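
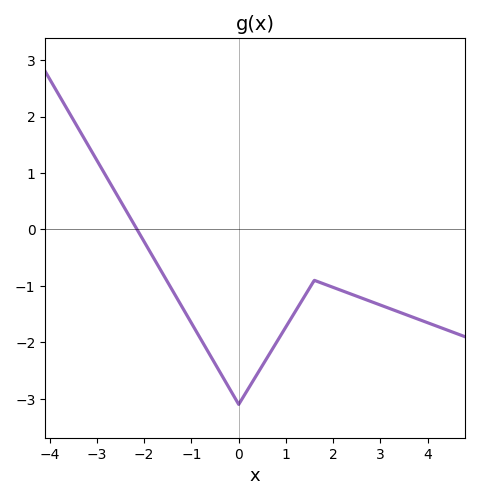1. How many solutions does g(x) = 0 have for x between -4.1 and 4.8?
1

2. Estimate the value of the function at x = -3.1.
1.4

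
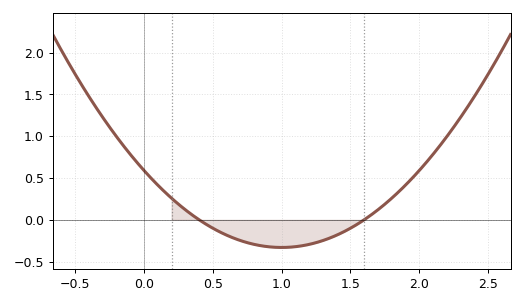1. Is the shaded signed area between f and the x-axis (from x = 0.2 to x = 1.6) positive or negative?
negative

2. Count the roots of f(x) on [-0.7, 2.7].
2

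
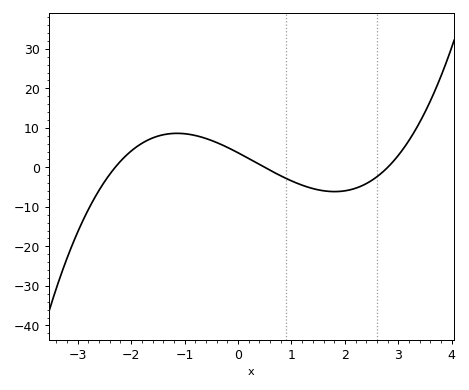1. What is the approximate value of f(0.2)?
2.24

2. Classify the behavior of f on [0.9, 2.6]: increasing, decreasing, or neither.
neither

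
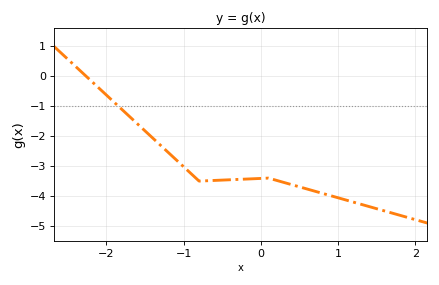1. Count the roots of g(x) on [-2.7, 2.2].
1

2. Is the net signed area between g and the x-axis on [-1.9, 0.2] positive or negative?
negative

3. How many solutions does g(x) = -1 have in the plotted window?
1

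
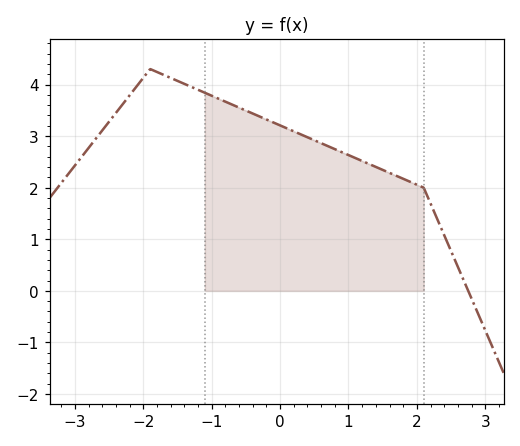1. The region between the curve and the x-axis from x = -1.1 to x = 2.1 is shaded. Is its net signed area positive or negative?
positive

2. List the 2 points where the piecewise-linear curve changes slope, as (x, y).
(-1.9, 4.3); (2.1, 2)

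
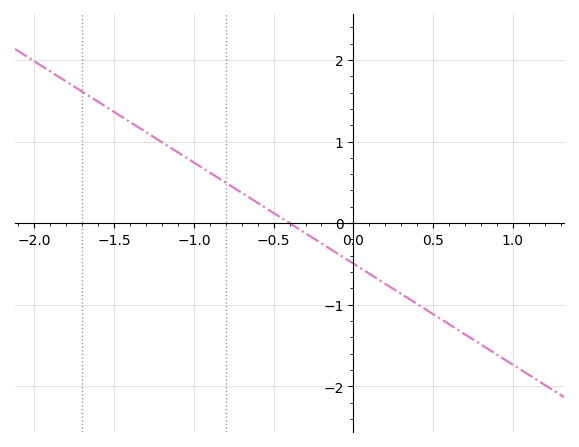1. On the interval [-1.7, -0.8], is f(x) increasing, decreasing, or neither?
decreasing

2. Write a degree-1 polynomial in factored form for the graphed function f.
y = -1.24(x + 0.4)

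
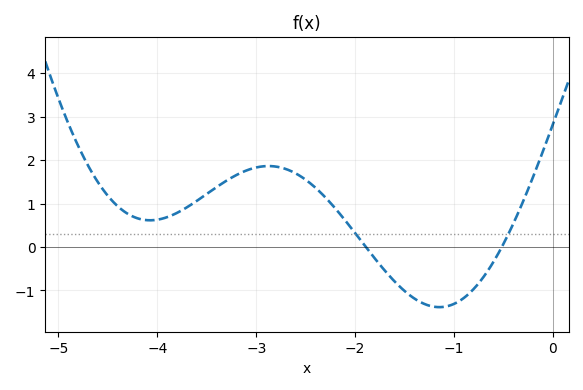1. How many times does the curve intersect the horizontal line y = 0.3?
2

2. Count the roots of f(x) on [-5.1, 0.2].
2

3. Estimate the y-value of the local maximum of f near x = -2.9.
1.9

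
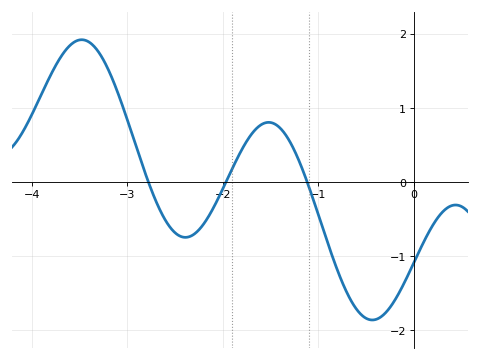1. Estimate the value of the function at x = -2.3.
-0.7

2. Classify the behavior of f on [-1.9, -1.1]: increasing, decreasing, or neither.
neither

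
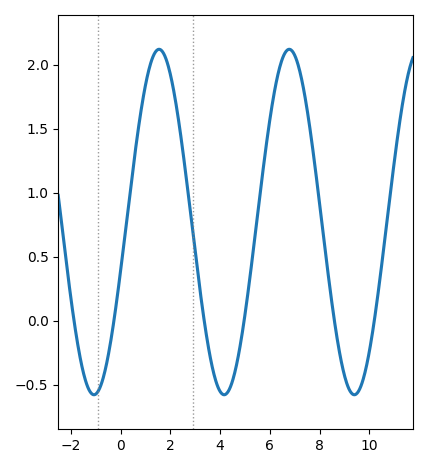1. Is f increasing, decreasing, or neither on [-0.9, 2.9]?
neither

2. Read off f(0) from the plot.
0.4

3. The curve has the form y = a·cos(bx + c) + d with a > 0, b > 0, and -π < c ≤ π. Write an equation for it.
y = 1.35cos(1.2x - 1.9) + 0.77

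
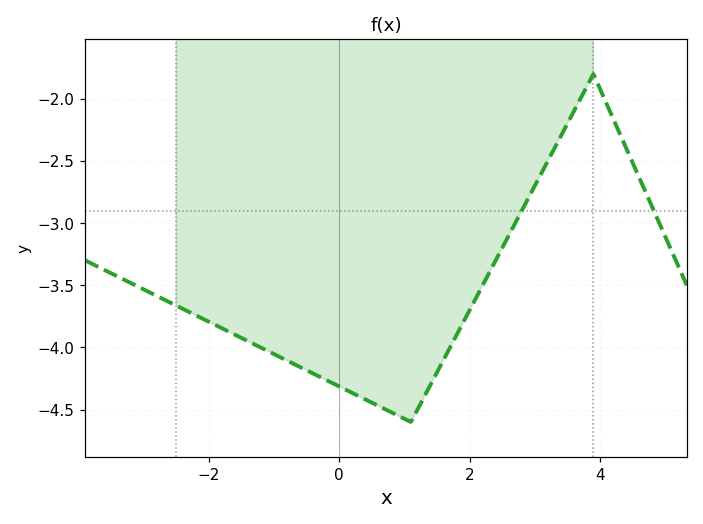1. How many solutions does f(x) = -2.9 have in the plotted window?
2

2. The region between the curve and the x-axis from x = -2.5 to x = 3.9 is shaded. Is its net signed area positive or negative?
negative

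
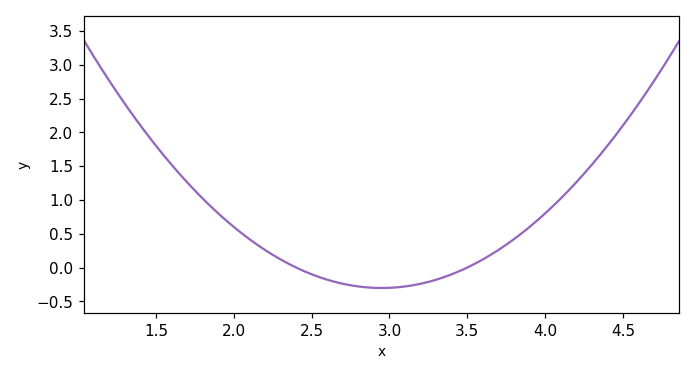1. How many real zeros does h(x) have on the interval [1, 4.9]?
2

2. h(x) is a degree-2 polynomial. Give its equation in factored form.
y = 1(x - 2.4)(x - 3.5)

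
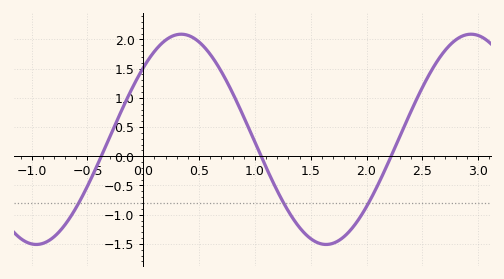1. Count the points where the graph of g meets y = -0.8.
3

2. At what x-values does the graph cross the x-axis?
-0.4, 1.1, 2.2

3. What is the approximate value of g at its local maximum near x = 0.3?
2.1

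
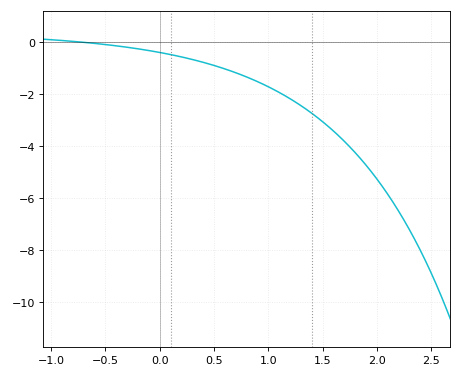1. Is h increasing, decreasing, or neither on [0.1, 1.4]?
decreasing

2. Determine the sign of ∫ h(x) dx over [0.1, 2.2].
negative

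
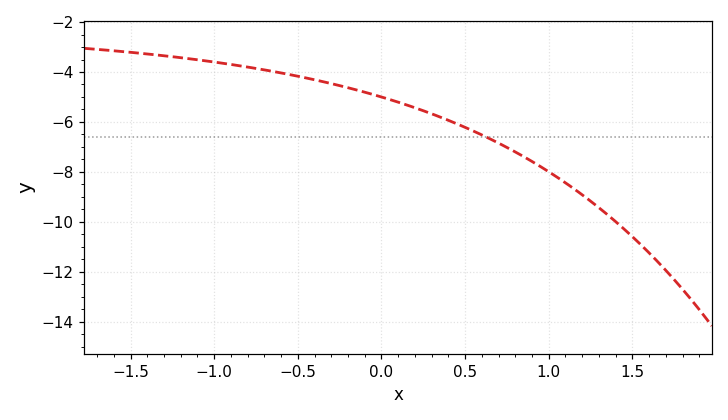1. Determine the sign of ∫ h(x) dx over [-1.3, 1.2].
negative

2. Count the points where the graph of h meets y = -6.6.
1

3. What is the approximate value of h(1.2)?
-8.92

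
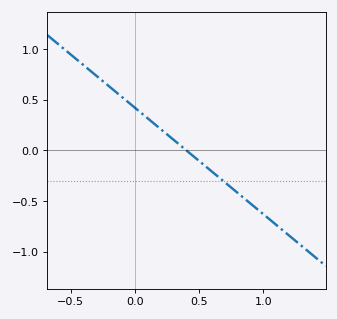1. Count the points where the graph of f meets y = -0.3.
1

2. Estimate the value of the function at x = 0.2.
0.21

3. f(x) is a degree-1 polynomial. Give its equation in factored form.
y = -1.05(x - 0.4)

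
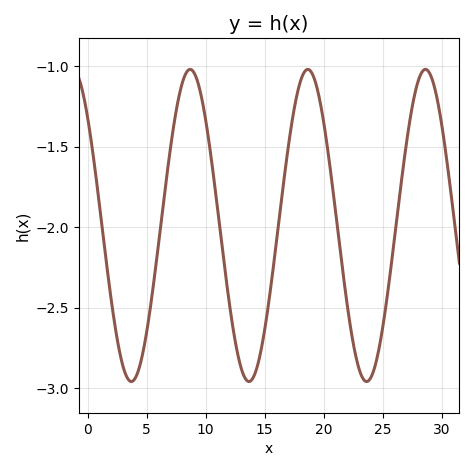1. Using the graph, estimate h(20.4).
-1.55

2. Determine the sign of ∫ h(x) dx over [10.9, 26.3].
negative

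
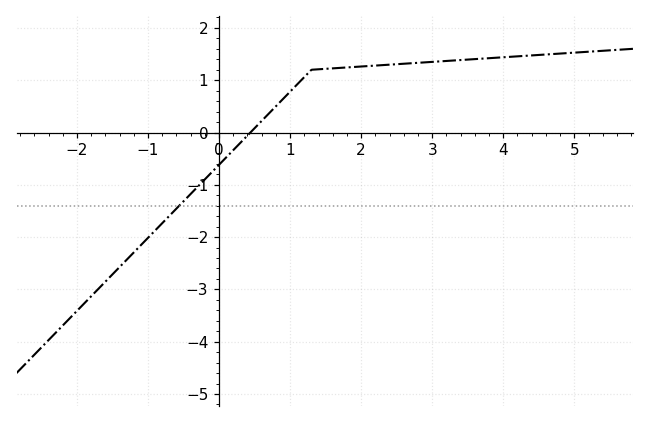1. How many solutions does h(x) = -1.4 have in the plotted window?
1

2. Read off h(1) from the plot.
0.781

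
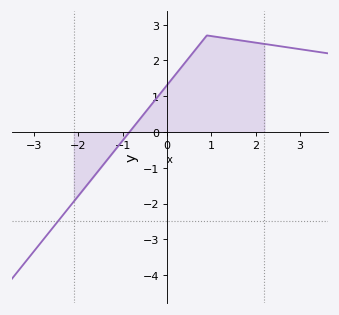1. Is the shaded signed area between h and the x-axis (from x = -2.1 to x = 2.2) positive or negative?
positive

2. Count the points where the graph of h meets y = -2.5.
1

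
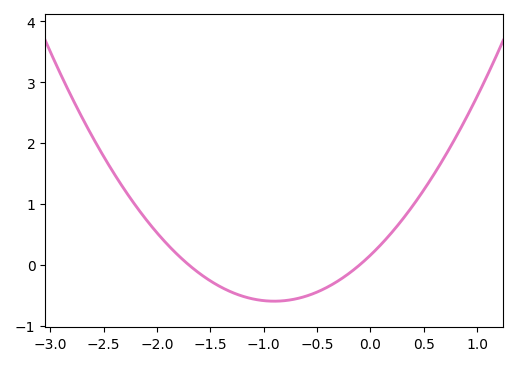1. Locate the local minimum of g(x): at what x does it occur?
-0.9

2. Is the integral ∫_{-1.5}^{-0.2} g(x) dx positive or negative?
negative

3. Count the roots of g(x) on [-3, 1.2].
2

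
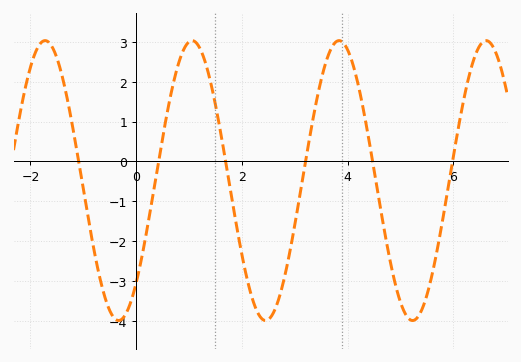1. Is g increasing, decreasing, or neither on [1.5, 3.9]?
neither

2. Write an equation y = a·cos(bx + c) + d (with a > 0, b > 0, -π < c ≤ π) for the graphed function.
y = 3.51cos(2.3x - 2.4) - 0.48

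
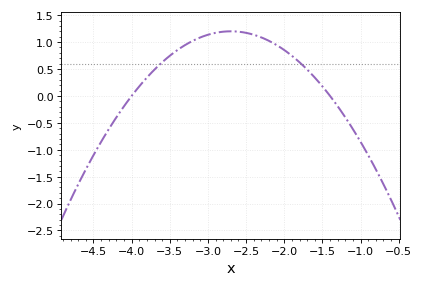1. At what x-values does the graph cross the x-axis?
-4, -1.4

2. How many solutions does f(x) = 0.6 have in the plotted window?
2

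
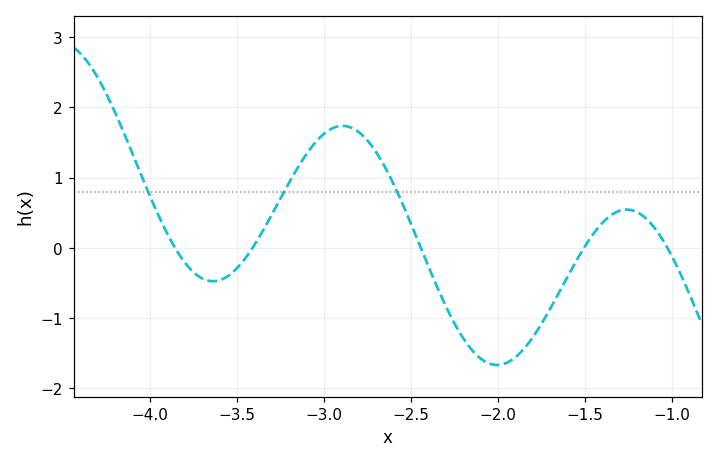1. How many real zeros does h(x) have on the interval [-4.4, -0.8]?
5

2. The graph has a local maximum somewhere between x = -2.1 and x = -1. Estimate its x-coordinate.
-1.25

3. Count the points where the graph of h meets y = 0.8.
3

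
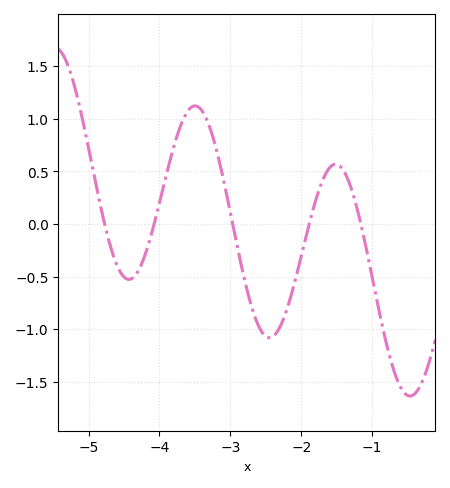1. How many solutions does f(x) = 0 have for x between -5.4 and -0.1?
5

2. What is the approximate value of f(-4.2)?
-0.289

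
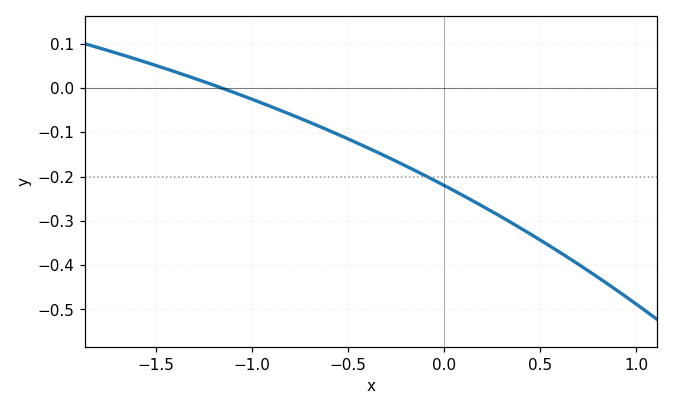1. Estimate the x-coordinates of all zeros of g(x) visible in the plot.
-1.15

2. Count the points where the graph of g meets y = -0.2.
1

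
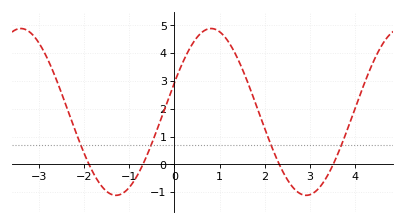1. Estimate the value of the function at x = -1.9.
0.022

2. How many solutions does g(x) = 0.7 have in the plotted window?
4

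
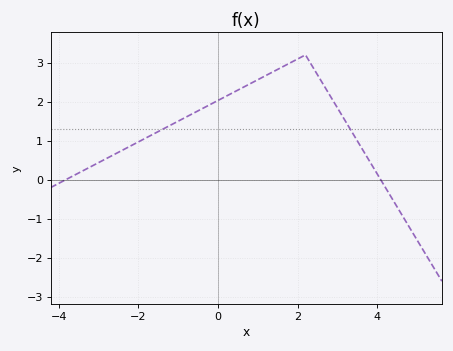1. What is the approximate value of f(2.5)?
2.7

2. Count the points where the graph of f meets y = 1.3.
2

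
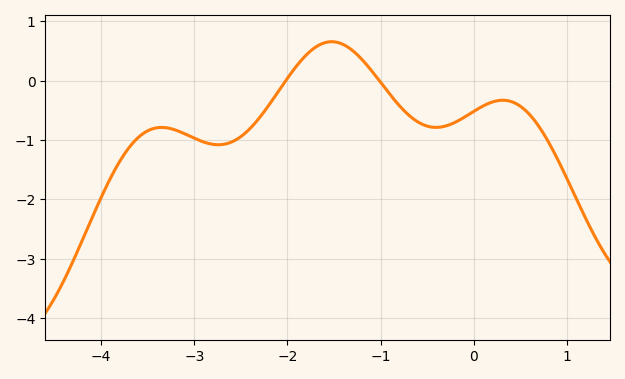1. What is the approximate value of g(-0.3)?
-0.764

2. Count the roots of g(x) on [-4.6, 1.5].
2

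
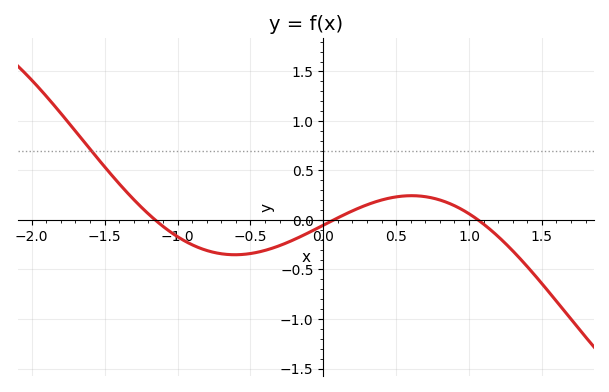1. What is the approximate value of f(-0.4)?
-0.307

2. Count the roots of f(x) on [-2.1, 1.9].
3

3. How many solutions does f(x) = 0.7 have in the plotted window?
1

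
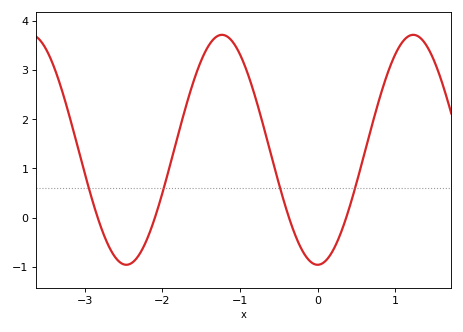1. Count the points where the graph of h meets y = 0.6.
4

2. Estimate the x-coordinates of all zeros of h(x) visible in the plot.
-2.83, -2.1, -0.369, 0.368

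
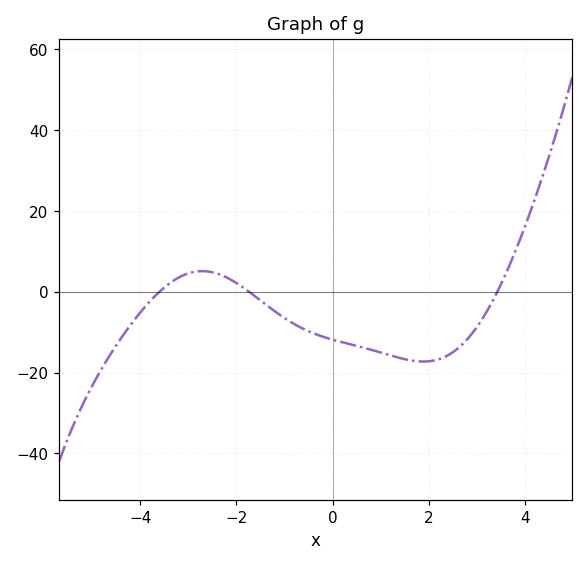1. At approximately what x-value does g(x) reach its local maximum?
-2.8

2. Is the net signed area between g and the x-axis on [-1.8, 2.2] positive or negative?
negative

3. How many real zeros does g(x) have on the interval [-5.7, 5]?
3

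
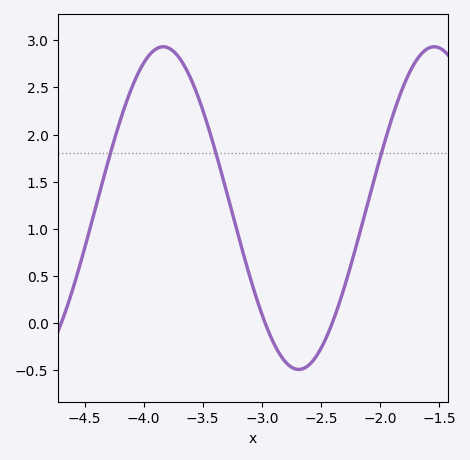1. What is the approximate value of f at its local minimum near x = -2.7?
-0.49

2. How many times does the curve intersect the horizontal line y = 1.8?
3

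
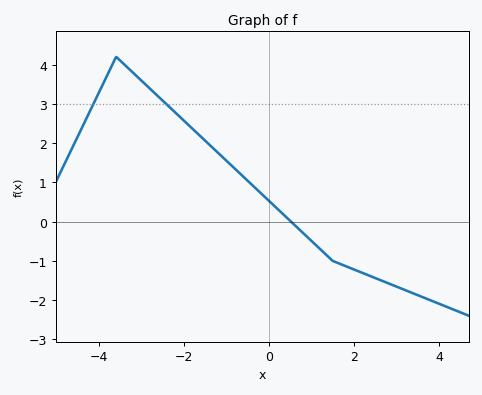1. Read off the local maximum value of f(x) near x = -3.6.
4.2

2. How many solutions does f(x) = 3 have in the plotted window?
2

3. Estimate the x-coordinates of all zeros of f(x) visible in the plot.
0.519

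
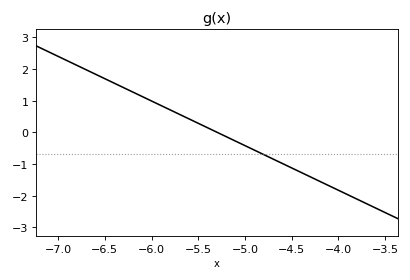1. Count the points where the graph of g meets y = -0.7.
1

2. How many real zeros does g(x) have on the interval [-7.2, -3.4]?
1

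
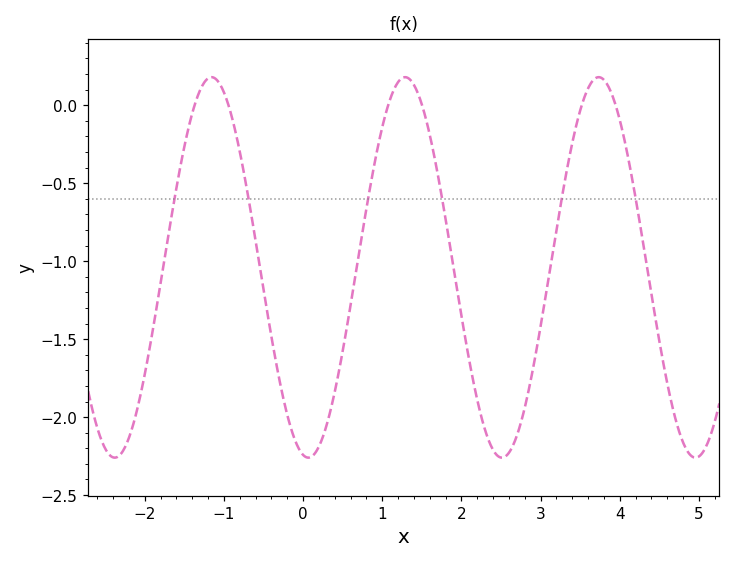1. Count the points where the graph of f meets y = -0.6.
6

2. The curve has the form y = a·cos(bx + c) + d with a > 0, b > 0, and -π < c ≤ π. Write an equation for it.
y = 1.22cos(2.6x + 3) - 1.04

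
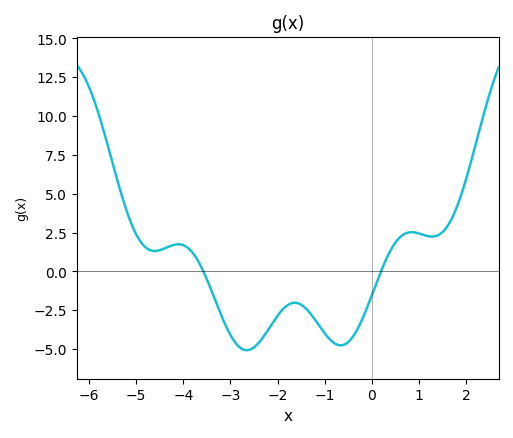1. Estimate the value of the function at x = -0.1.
-2.33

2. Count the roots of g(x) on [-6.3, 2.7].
2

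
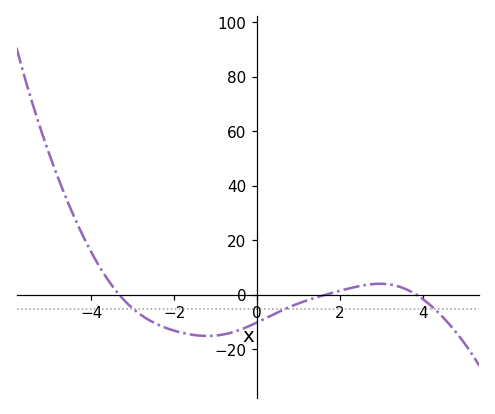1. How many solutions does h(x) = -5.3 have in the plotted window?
3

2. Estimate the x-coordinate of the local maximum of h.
3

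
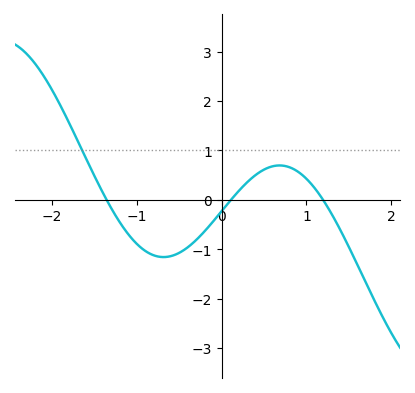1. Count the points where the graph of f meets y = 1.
1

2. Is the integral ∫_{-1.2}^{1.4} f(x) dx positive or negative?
negative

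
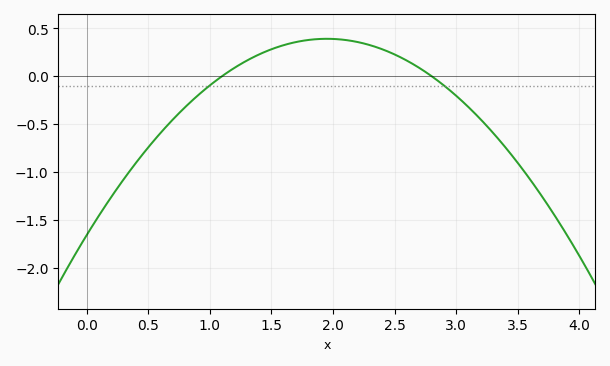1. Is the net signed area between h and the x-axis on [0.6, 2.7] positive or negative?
positive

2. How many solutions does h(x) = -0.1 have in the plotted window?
2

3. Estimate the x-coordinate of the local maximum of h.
1.9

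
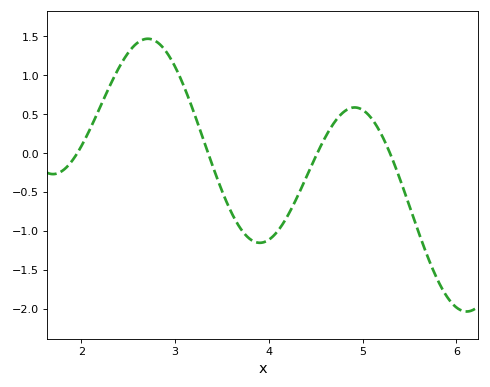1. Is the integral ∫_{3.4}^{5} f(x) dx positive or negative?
negative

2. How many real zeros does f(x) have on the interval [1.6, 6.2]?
4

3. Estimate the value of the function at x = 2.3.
0.85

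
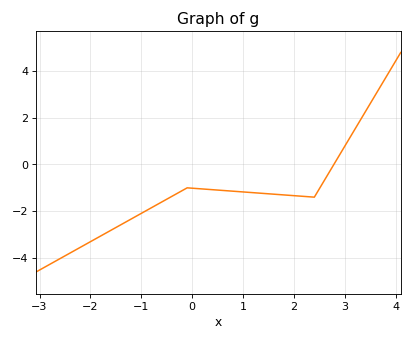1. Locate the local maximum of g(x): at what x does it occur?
-0.1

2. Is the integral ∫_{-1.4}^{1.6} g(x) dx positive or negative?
negative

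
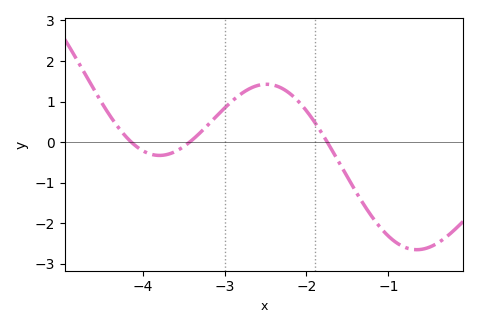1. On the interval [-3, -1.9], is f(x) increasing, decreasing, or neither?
neither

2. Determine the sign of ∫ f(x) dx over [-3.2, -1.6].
positive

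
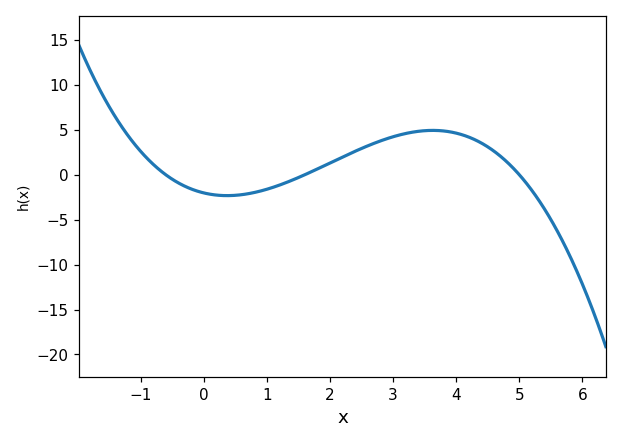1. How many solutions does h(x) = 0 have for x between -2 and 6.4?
3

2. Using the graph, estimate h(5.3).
-2.75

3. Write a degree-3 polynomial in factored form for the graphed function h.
y = -0.42(x + 0.6)(x - 1.6)(x - 5)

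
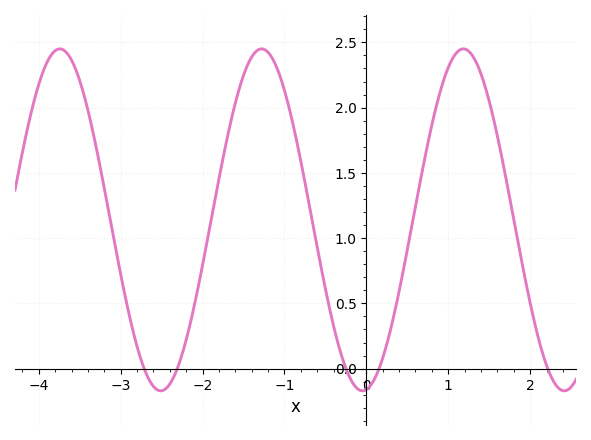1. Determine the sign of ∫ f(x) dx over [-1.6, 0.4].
positive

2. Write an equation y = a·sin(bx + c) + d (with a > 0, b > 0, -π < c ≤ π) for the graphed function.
y = 1.31sin(2.5x - 1.5) + 1.14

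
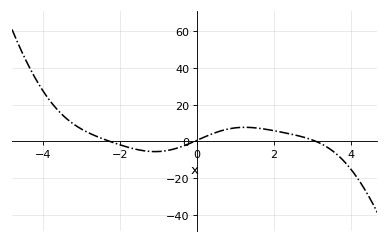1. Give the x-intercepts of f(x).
-2.2, 0, 3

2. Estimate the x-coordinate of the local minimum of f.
-1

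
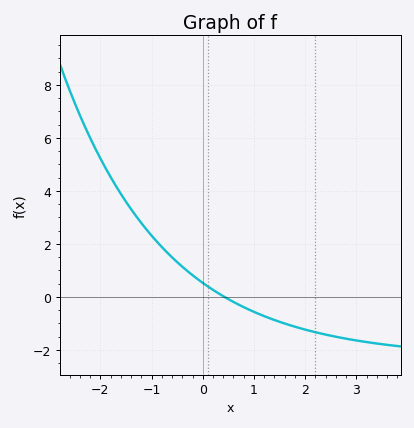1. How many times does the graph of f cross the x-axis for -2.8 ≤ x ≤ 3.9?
1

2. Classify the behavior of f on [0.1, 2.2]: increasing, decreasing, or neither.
decreasing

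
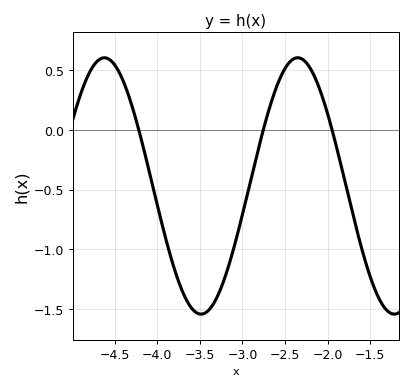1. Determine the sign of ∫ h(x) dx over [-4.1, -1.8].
negative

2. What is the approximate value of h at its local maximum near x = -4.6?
0.6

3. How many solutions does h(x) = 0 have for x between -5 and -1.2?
3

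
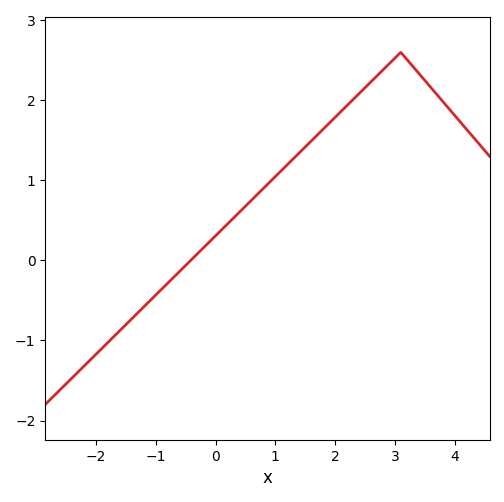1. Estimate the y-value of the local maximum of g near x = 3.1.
2.6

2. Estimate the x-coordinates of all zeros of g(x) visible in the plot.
-0.4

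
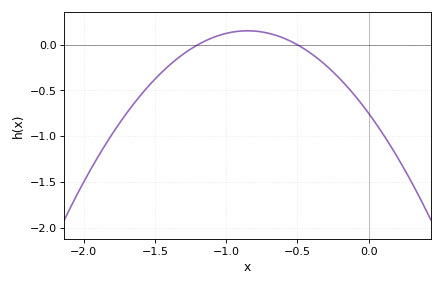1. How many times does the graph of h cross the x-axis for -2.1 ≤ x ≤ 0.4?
2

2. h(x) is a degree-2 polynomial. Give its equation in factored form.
y = -1.25(x + 1.2)(x + 0.5)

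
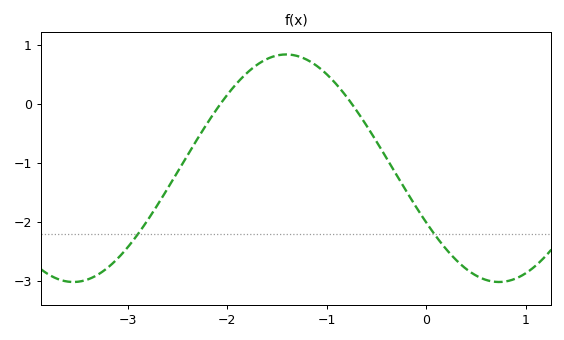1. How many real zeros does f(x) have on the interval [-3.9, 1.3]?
2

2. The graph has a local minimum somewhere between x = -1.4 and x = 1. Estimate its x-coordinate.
0.73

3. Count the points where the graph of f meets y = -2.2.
2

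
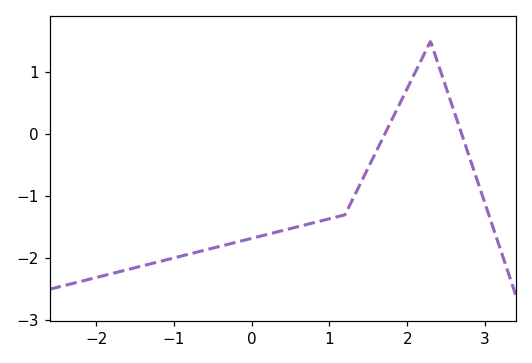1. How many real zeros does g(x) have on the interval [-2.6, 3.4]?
2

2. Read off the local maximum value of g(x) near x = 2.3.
1.5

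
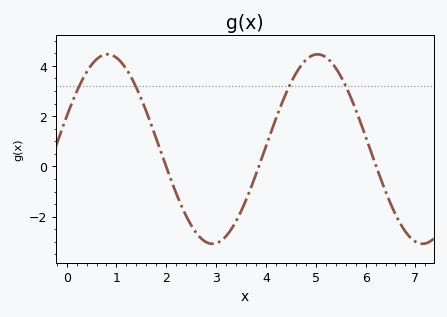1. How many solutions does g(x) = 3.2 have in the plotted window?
4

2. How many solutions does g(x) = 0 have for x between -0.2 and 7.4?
3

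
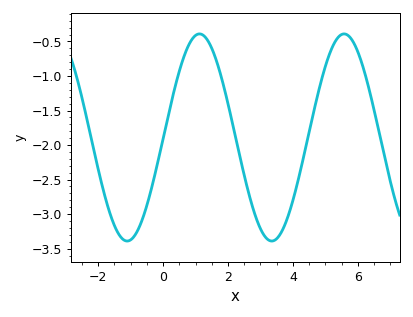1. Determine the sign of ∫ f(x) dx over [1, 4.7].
negative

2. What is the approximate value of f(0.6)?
-0.8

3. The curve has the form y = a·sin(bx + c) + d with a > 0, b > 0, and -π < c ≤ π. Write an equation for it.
y = 1.5sin(1.4x - 0.01) - 1.89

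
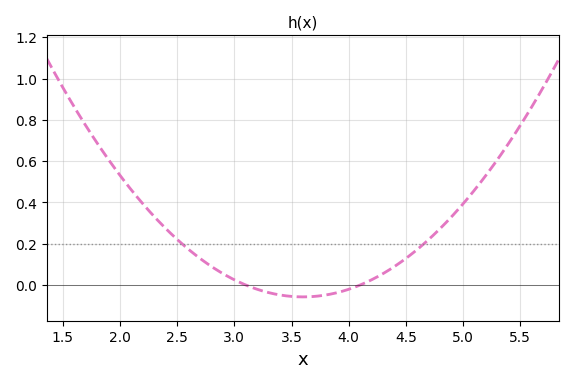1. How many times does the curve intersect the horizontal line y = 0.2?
2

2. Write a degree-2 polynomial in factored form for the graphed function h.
y = 0.23(x - 3.1)(x - 4.1)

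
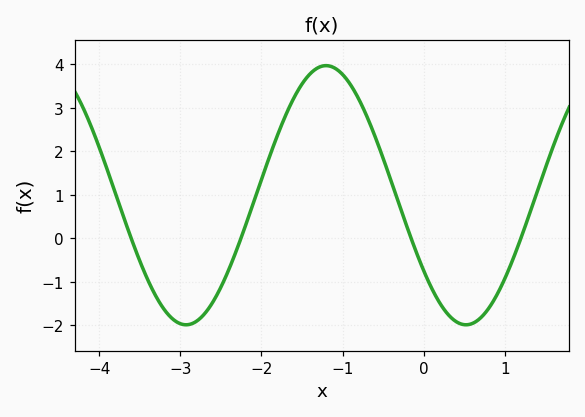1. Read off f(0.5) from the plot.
-1.99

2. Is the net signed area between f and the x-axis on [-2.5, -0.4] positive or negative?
positive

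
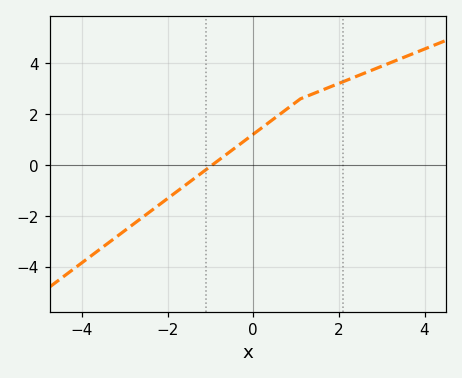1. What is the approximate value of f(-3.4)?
-3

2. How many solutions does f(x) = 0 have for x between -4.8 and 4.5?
1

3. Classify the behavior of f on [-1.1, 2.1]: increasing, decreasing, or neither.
increasing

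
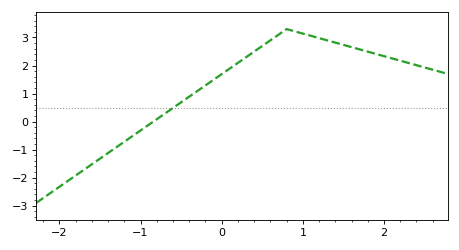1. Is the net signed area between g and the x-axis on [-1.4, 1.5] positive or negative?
positive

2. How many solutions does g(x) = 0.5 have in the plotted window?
1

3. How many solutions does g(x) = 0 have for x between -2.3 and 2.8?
1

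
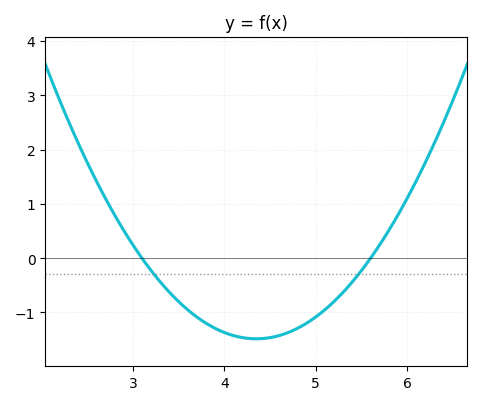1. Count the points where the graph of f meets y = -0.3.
2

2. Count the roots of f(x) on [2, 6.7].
2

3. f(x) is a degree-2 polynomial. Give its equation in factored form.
y = 0.95(x - 3.1)(x - 5.6)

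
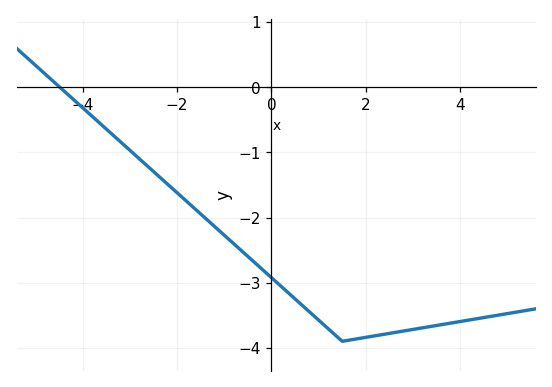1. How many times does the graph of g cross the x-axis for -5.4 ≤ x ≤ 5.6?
1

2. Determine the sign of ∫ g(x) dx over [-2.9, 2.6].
negative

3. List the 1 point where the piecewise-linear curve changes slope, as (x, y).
(1.5, -3.9)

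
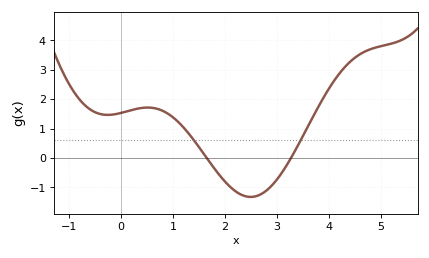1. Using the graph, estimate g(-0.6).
1.7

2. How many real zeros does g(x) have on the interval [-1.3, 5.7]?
2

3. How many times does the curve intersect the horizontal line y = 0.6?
2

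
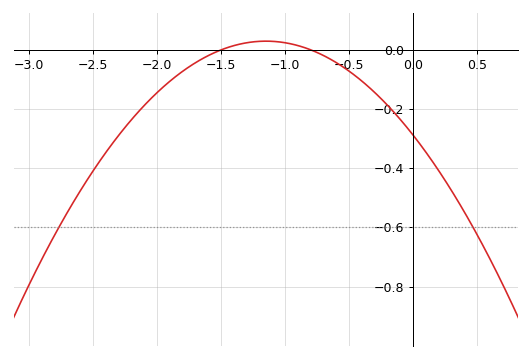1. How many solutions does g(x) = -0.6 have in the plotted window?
2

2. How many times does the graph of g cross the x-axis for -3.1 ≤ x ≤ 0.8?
2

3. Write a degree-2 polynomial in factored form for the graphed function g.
y = -0.24(x + 1.5)(x + 0.8)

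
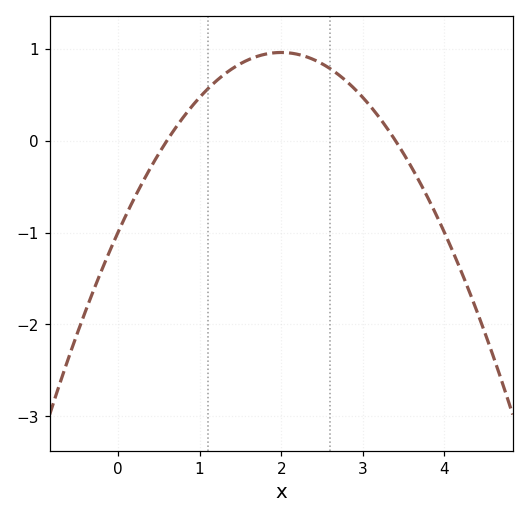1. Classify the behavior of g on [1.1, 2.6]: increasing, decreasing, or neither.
neither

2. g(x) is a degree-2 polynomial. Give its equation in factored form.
y = -0.49(x - 0.6)(x - 3.4)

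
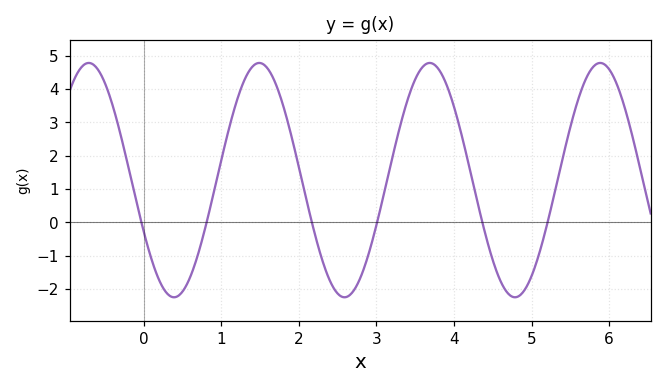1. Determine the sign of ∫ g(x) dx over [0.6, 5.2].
positive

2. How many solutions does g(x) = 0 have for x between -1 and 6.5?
6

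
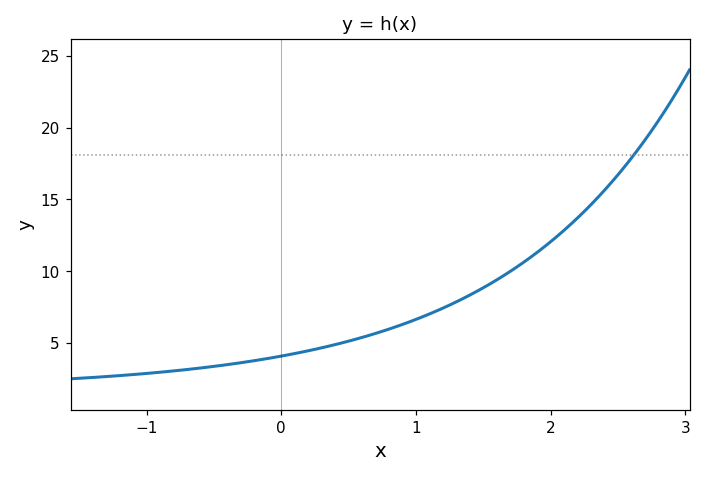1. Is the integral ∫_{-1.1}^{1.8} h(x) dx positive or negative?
positive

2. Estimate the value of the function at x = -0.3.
3.61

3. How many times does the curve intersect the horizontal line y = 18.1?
1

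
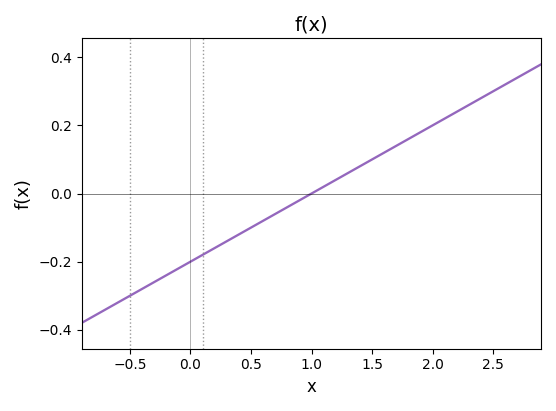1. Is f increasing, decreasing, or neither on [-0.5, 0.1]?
increasing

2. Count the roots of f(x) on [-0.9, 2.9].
1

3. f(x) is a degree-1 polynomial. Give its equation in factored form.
y = 0.2(x - 1)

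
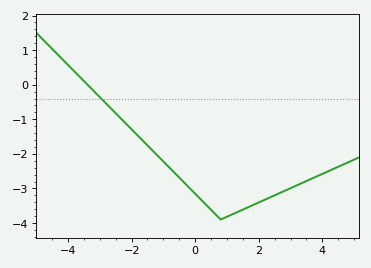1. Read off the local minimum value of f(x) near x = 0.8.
-3.9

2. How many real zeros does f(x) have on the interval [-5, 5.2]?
1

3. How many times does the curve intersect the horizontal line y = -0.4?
1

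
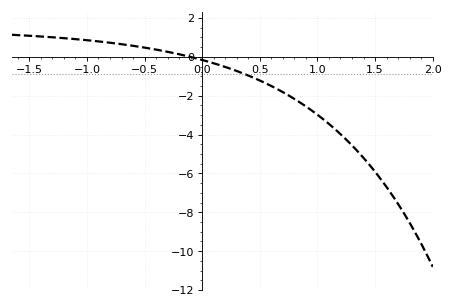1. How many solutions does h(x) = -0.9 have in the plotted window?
1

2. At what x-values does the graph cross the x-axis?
-0.104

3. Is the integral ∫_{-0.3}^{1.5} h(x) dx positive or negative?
negative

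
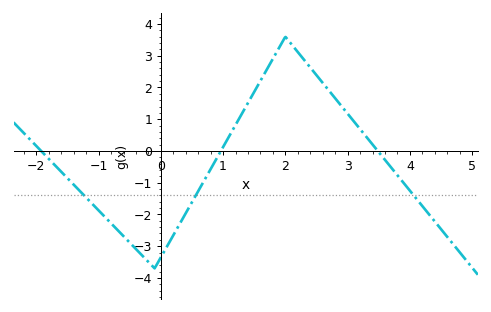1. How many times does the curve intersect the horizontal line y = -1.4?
3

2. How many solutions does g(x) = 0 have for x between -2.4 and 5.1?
3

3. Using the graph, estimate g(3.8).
-0.8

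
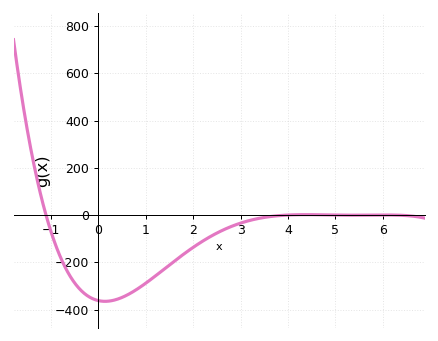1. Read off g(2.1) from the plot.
-120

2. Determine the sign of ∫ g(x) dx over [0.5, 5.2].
negative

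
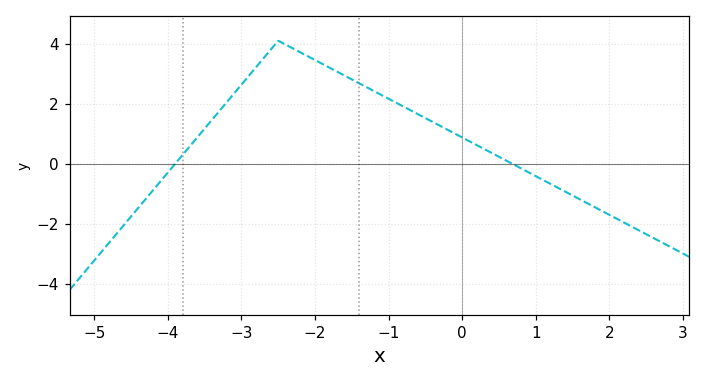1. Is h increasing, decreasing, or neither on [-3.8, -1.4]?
neither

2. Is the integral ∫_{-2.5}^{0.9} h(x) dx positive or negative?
positive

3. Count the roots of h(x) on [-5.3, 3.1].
2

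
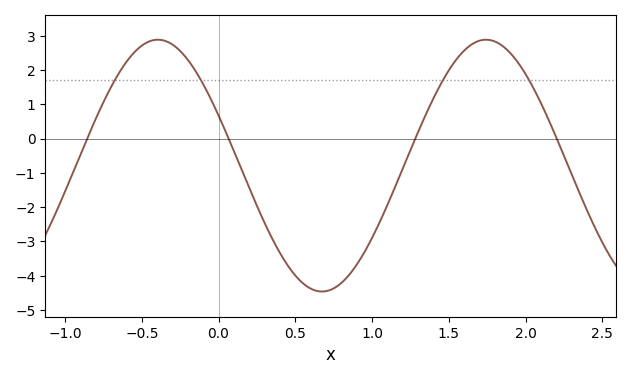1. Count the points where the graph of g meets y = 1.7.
4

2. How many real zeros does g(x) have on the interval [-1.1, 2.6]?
4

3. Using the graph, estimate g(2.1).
1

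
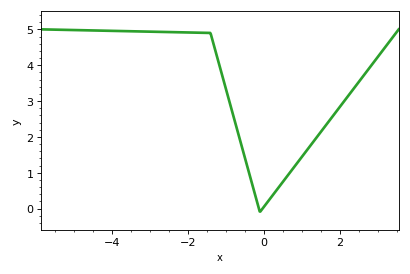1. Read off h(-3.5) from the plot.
4.9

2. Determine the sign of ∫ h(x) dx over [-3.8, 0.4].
positive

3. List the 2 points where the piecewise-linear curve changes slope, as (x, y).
(-1.4, 4.9); (-0.1, -0.1)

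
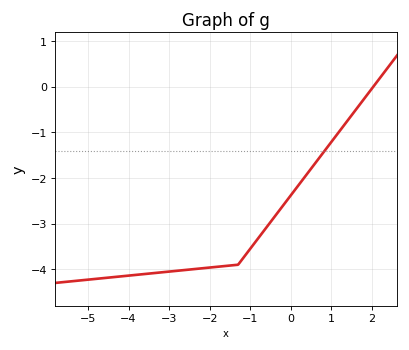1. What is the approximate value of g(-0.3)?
-2.73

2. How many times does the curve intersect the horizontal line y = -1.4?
1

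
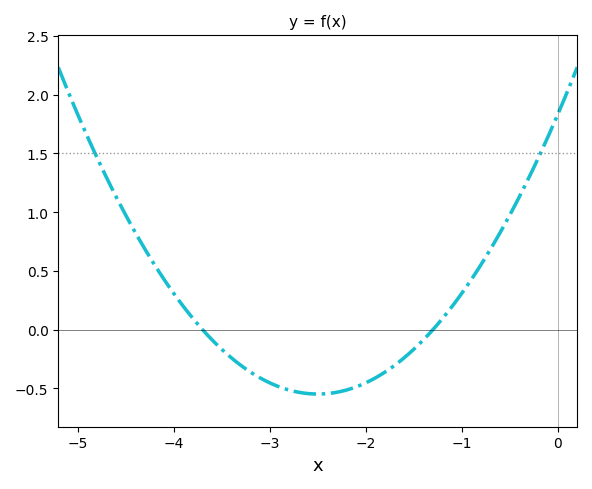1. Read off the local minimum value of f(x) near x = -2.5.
-0.55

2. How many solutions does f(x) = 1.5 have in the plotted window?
2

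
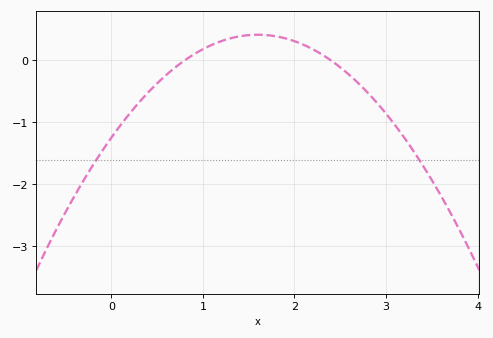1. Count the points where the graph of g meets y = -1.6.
2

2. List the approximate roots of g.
0.8, 2.4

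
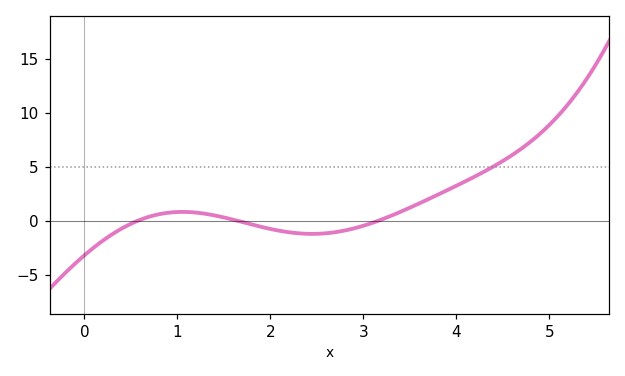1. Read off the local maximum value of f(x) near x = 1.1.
0.815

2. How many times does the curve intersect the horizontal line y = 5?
1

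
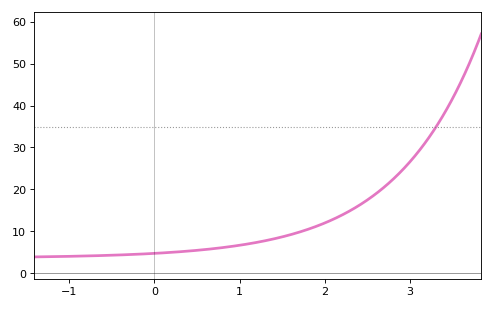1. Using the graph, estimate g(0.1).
4.85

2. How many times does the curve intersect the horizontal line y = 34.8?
1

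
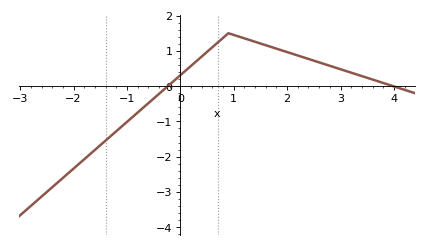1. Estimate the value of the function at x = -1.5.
-1.68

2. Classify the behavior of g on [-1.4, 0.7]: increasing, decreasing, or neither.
increasing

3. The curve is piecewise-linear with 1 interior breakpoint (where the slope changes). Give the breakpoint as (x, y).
(0.9, 1.5)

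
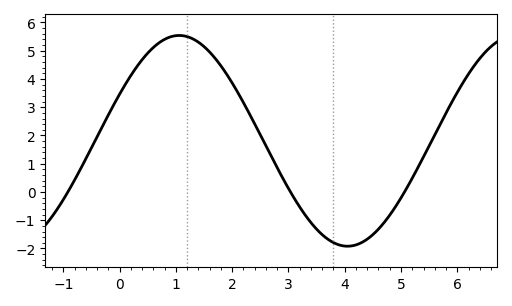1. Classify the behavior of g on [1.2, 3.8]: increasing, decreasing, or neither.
decreasing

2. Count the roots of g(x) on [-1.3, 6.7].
3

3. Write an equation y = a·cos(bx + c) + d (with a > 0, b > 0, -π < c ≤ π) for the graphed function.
y = 3.73cos(1.1x - 1.1) + 1.81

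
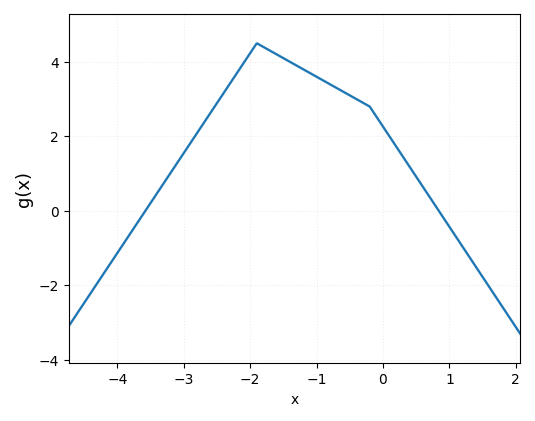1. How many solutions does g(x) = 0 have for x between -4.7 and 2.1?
2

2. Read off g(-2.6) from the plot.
2.62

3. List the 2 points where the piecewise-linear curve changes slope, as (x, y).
(-1.9, 4.5); (-0.2, 2.8)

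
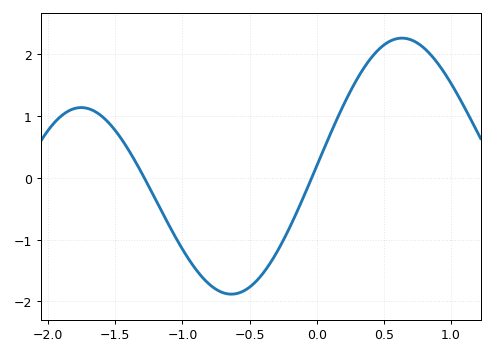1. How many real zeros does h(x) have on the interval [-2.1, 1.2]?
2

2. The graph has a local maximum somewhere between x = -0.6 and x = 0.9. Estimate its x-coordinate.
0.635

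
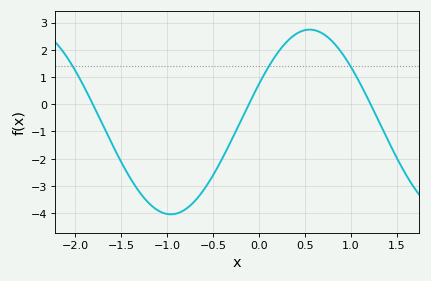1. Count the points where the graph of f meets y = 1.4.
3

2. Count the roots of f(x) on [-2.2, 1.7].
3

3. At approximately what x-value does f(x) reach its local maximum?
0.553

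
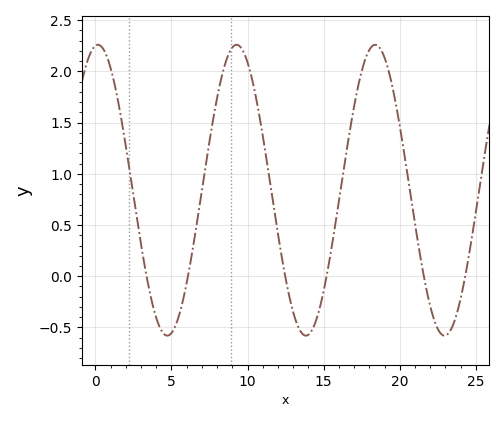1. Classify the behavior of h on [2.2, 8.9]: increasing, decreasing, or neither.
neither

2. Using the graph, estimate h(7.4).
1.2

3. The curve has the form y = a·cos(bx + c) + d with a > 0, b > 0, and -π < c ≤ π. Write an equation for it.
y = 1.42cos(0.69x - 0.12) + 0.84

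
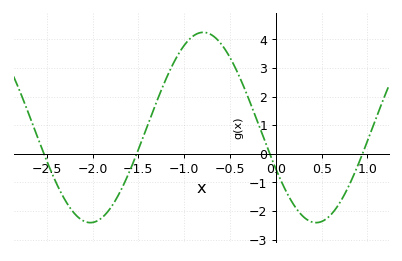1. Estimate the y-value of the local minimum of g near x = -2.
-2.4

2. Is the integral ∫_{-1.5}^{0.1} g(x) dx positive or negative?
positive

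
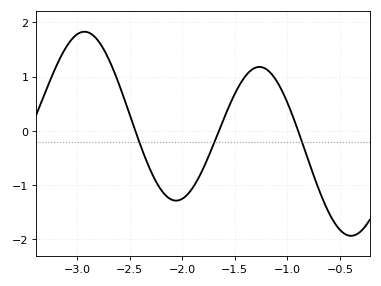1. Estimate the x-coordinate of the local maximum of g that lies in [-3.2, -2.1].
-2.95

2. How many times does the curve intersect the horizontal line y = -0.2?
3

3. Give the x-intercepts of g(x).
-2.45, -1.65, -0.9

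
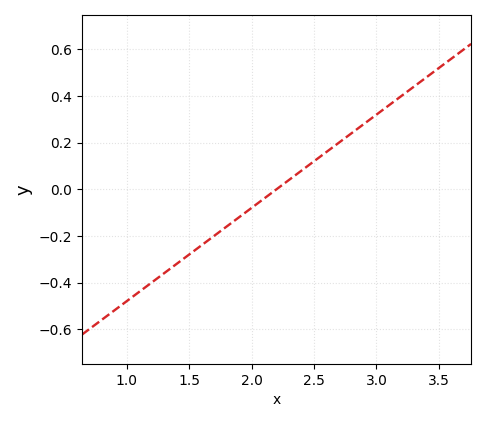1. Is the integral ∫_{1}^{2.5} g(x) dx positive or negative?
negative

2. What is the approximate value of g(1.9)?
-0.12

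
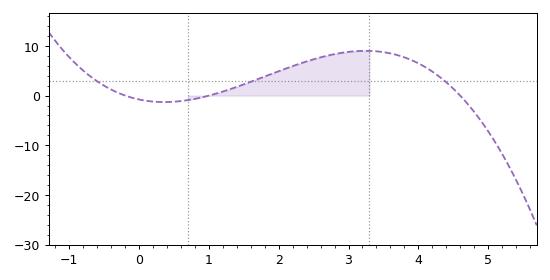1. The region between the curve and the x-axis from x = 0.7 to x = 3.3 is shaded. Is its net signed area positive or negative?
positive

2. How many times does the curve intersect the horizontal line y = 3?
3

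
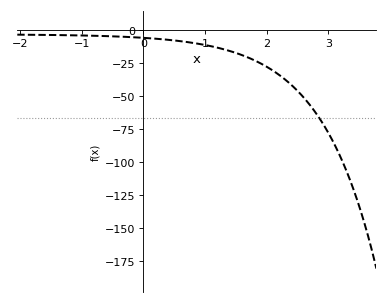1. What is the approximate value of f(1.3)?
-15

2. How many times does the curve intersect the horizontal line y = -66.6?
1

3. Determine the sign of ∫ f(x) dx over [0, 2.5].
negative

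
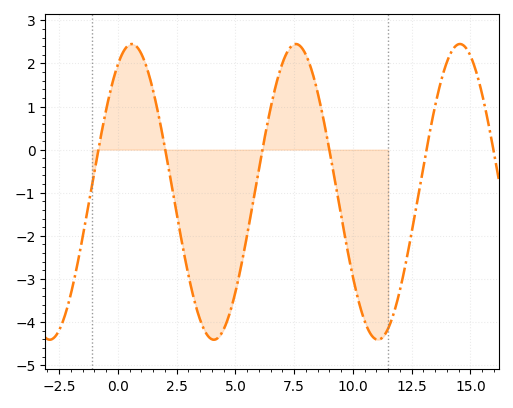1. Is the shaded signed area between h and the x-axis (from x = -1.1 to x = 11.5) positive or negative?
negative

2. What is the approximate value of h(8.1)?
2.07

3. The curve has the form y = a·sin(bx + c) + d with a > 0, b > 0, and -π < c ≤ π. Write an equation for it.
y = 3.43sin(0.9x + 1.04) - 0.98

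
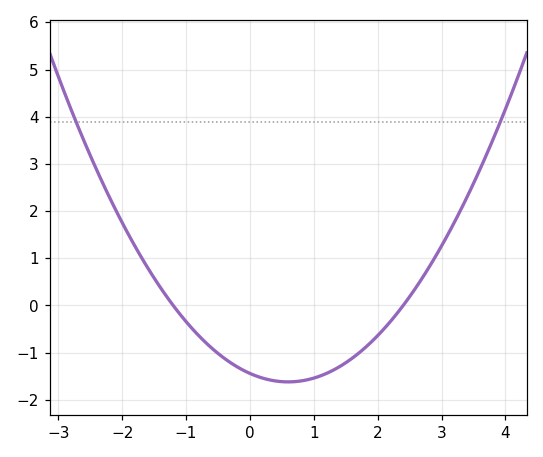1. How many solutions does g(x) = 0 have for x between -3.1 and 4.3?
2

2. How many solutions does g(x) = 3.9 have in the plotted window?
2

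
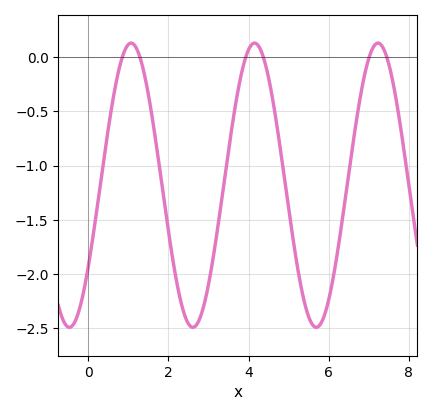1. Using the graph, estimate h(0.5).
-0.659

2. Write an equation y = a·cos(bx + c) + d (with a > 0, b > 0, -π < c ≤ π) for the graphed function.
y = 1.31cos(2.04x - 2.18) - 1.18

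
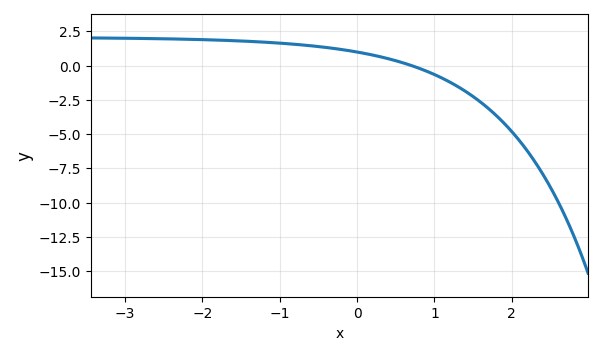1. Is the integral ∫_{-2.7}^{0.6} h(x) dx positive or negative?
positive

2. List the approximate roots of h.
0.704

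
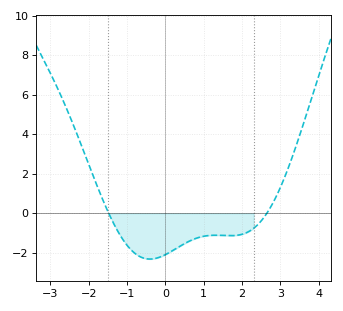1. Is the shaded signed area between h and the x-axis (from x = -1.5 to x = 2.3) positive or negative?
negative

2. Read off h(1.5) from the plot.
-1.2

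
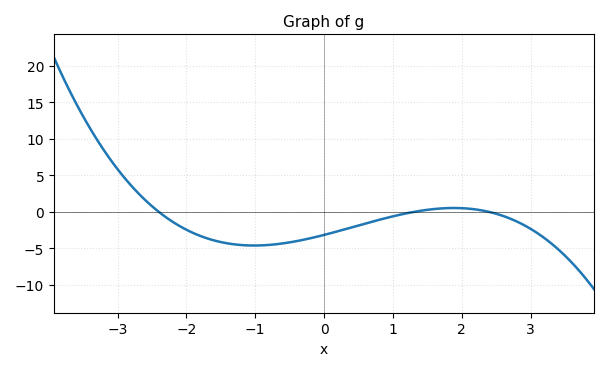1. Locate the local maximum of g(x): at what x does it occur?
1.8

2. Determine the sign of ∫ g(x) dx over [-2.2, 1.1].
negative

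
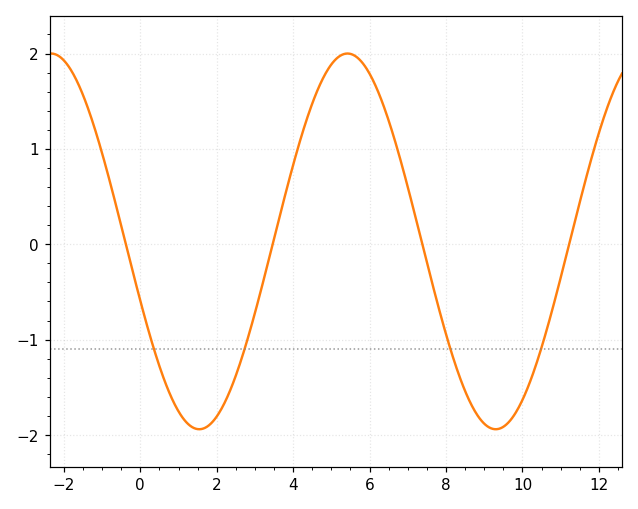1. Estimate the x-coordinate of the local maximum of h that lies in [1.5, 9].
5.4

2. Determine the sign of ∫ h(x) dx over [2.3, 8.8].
positive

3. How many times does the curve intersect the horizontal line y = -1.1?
4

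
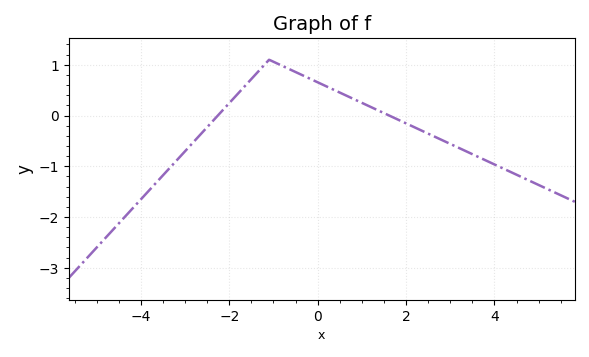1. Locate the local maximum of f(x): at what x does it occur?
-1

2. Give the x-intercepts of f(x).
-2.2, 1.6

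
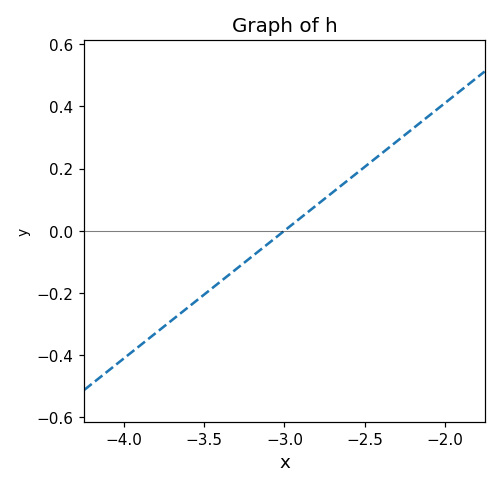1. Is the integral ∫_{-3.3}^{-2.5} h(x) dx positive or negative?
positive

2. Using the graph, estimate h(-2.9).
0.04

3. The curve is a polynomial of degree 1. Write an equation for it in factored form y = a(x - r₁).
y = 0.41(x + 3)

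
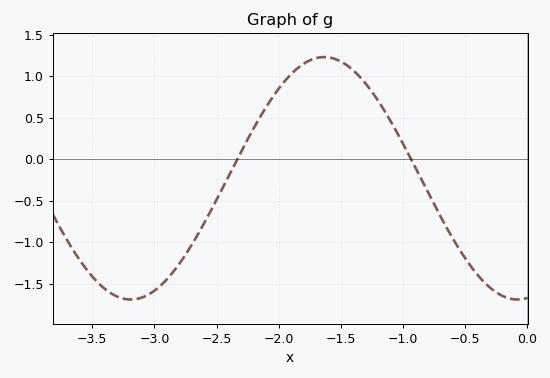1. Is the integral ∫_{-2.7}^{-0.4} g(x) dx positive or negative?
positive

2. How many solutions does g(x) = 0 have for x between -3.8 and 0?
2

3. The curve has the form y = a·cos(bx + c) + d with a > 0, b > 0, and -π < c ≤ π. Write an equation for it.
y = 1.46cos(2.02x - 2.98) - 0.23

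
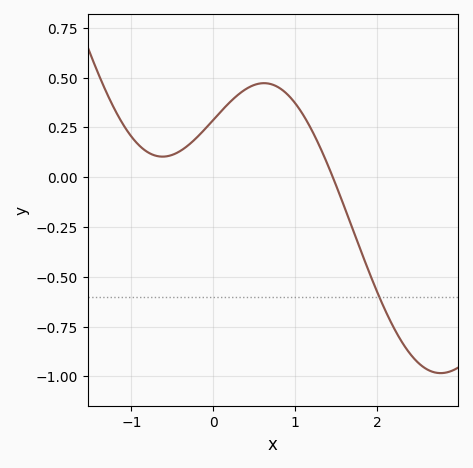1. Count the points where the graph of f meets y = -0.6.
1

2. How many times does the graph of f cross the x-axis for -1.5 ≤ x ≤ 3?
1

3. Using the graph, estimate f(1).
0.372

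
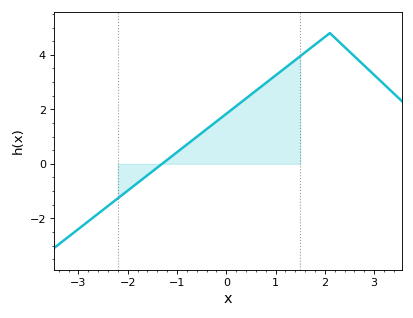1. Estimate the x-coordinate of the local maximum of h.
2.1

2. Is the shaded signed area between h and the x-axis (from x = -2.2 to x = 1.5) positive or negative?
positive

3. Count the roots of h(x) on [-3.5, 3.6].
1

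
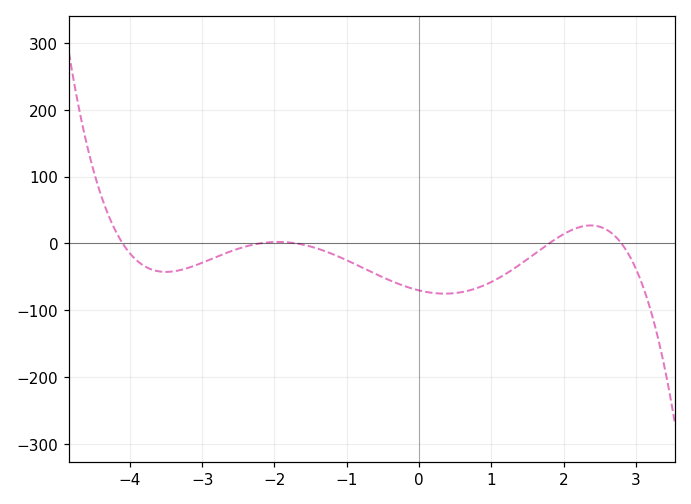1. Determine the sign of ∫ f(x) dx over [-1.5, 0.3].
negative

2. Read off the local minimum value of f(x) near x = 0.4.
-75.2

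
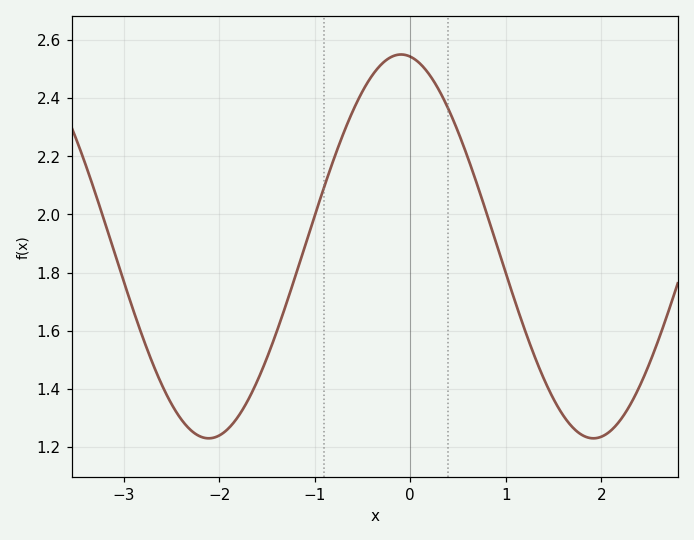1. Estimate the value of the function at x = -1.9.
1.26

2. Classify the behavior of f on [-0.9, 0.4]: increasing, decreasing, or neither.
neither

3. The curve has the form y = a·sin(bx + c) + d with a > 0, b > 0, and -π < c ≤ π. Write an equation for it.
y = 0.66sin(1.6x + 1.7) + 1.89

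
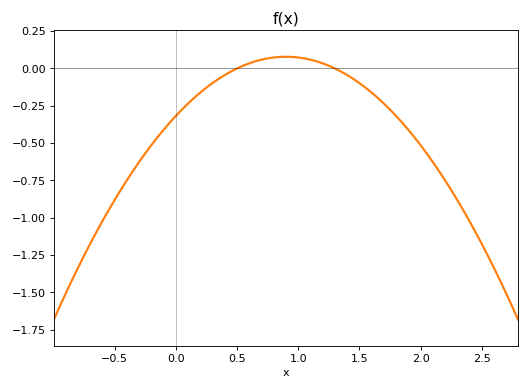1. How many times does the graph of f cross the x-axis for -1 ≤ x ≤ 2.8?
2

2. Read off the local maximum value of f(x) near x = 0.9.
0.078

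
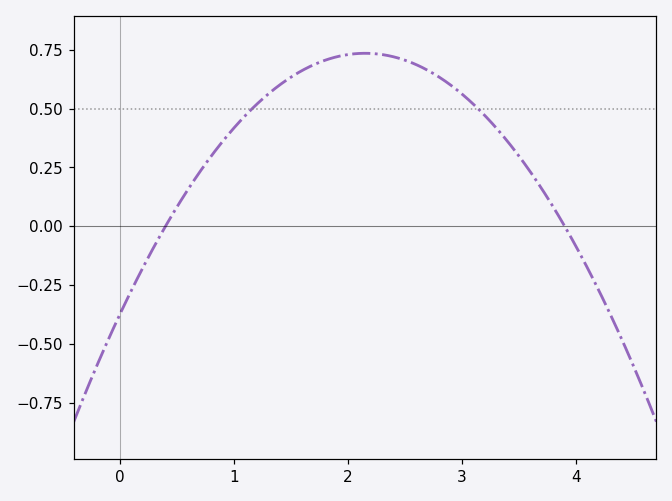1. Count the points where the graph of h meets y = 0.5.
2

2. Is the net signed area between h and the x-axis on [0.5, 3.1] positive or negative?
positive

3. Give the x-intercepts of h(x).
0.4, 3.9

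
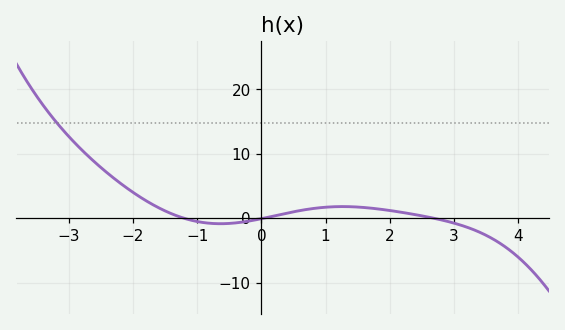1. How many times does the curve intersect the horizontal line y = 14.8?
1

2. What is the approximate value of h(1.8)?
1.5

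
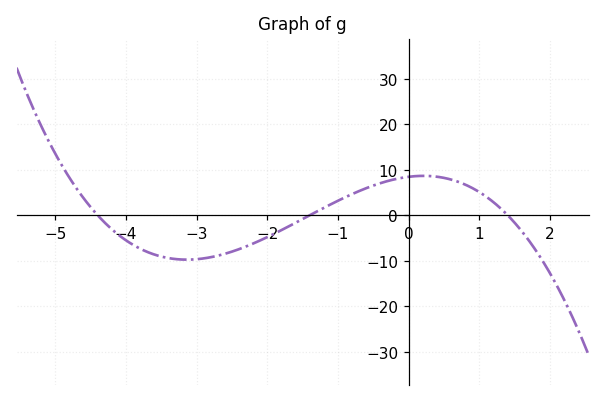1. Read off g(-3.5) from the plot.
-9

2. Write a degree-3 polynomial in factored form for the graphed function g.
y = -0.98(x + 4.4)(x + 1.4)(x - 1.4)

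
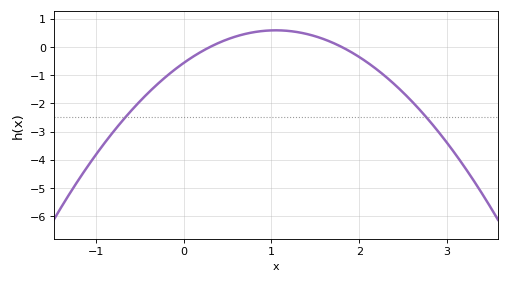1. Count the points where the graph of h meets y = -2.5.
2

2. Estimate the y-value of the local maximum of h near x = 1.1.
0.6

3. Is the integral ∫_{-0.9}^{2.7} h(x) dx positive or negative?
negative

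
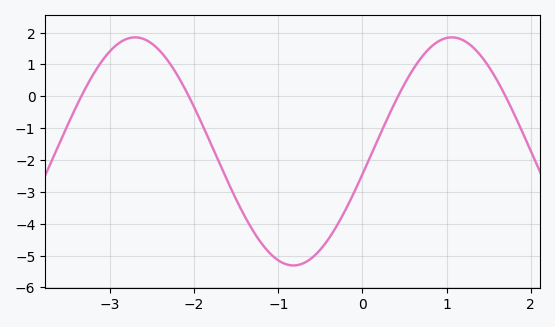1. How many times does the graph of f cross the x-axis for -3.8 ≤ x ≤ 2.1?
4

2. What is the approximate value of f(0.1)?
-1.85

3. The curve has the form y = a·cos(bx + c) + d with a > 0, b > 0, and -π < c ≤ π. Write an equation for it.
y = 3.58cos(1.67x - 1.77) - 1.73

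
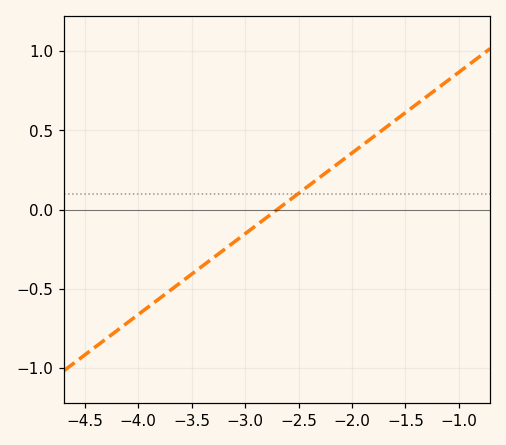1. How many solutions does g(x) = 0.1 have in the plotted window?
1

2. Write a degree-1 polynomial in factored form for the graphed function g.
y = 0.51(x + 2.7)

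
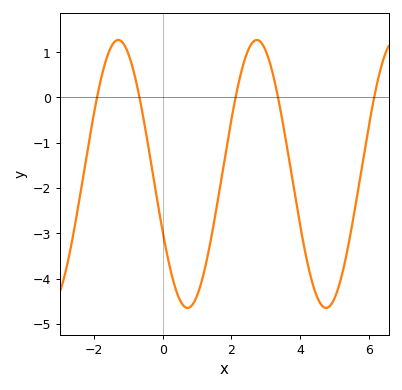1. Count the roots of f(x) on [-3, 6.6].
5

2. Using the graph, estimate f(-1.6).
0.9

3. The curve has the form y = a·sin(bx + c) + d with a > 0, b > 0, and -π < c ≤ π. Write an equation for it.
y = 2.96sin(1.6x - 2.7) - 1.69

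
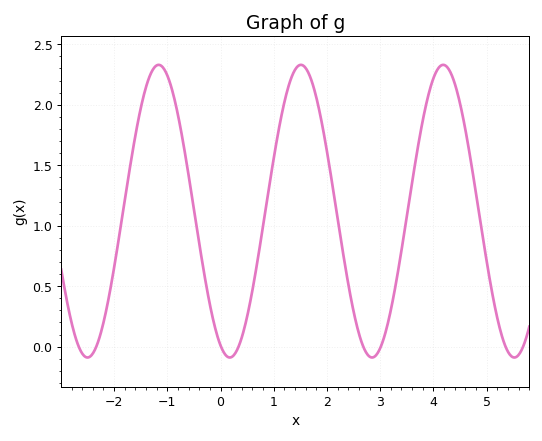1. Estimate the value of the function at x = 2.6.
0.109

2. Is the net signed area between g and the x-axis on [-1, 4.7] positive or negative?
positive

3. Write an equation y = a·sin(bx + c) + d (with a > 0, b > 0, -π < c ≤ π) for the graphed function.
y = 1.21sin(2.35x - 1.98) + 1.12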